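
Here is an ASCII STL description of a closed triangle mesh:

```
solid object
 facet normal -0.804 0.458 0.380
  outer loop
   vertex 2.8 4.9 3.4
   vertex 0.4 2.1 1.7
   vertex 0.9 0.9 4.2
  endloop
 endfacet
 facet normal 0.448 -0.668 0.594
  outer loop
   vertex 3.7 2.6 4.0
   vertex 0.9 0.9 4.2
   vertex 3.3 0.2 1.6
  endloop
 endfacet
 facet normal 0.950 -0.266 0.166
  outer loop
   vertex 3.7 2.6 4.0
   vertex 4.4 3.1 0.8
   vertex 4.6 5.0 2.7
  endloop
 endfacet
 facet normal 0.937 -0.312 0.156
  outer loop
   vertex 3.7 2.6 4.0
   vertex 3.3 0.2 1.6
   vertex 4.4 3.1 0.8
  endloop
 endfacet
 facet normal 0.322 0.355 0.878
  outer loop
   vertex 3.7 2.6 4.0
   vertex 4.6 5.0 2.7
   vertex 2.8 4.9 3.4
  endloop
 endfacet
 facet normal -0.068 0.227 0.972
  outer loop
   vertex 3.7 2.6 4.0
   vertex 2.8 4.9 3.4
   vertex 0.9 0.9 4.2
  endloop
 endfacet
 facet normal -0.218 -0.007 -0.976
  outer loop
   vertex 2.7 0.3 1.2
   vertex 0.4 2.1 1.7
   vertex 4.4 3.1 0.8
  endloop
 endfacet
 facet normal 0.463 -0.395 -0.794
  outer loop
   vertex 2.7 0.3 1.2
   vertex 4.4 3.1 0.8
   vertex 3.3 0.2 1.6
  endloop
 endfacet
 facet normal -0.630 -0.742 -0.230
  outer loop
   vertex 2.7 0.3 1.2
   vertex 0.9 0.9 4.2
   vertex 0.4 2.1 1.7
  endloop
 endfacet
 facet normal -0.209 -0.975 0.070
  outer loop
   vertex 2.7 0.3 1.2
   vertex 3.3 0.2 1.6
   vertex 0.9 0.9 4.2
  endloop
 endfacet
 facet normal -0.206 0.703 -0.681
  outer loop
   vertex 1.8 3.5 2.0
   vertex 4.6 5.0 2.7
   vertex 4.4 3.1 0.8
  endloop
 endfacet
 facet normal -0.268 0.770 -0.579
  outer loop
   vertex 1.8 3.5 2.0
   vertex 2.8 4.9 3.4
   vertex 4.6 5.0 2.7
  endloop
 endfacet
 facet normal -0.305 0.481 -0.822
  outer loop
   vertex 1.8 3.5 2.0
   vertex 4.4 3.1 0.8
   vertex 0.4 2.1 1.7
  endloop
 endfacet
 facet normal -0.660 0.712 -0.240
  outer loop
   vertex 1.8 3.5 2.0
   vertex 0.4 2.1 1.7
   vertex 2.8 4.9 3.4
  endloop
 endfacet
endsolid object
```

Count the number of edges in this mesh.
21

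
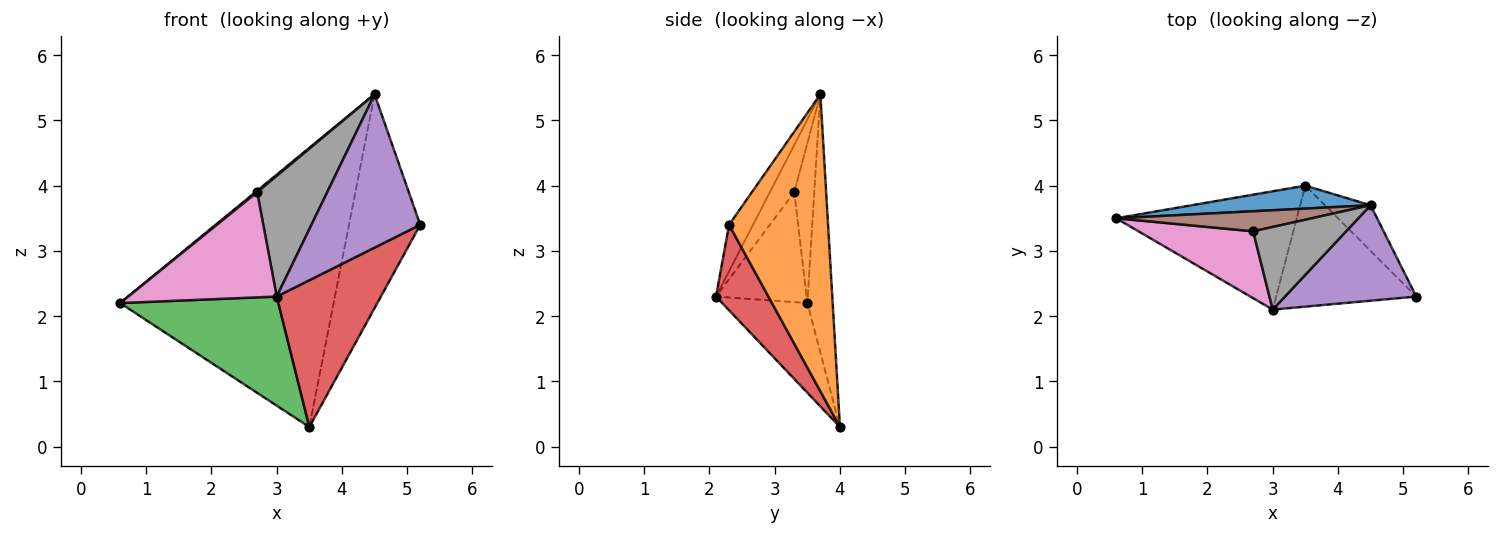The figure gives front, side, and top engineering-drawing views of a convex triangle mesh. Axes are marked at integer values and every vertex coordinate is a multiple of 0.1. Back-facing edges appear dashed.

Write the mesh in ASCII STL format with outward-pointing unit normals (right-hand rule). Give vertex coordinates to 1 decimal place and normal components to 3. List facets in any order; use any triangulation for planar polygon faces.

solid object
 facet normal -0.117 0.990 0.081
  outer loop
   vertex 4.5 3.7 5.4
   vertex 3.5 4.0 0.3
   vertex 0.6 3.5 2.2
  endloop
 endfacet
 facet normal 0.805 0.580 -0.124
  outer loop
   vertex 4.5 3.7 5.4
   vertex 5.2 2.3 3.4
   vertex 3.5 4.0 0.3
  endloop
 endfacet
 facet normal -0.343 -0.637 -0.691
  outer loop
   vertex 3.0 2.1 2.3
   vertex 0.6 3.5 2.2
   vertex 3.5 4.0 0.3
  endloop
 endfacet
 facet normal 0.362 -0.719 -0.593
  outer loop
   vertex 3.0 2.1 2.3
   vertex 3.5 4.0 0.3
   vertex 5.2 2.3 3.4
  endloop
 endfacet
 facet normal -0.184 -0.834 0.520
  outer loop
   vertex 3.0 2.1 2.3
   vertex 5.2 2.3 3.4
   vertex 4.5 3.7 5.4
  endloop
 endfacet
 facet normal -0.631 -0.058 0.773
  outer loop
   vertex 2.7 3.3 3.9
   vertex 4.5 3.7 5.4
   vertex 0.6 3.5 2.2
  endloop
 endfacet
 facet normal -0.458 -0.750 0.477
  outer loop
   vertex 2.7 3.3 3.9
   vertex 0.6 3.5 2.2
   vertex 3.0 2.1 2.3
  endloop
 endfacet
 facet normal -0.276 -0.793 0.543
  outer loop
   vertex 2.7 3.3 3.9
   vertex 3.0 2.1 2.3
   vertex 4.5 3.7 5.4
  endloop
 endfacet
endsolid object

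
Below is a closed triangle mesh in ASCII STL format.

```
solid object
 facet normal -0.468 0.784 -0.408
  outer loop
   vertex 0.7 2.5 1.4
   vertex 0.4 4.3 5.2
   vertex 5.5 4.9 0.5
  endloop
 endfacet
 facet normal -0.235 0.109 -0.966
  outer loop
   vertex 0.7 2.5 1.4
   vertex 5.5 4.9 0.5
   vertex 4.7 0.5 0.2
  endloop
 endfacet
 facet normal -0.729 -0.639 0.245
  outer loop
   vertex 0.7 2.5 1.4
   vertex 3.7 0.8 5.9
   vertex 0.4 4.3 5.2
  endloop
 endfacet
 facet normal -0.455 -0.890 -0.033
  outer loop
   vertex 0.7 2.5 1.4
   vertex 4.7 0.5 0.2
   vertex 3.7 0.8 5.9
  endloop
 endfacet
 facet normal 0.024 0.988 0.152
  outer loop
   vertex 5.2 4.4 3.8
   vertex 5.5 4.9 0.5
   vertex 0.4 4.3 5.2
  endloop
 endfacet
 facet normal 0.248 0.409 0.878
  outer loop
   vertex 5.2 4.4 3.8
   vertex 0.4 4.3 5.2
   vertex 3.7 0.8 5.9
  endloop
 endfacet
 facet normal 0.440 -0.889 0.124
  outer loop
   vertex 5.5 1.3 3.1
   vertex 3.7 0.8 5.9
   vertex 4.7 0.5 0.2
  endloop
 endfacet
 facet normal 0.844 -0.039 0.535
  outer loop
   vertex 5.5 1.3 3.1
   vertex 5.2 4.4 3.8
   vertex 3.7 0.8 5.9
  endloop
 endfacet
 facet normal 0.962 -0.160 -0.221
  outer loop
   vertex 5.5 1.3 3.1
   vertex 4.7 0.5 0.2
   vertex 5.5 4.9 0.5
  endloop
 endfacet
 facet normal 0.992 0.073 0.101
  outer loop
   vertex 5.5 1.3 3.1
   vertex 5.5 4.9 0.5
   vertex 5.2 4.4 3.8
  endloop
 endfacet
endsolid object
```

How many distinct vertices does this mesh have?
7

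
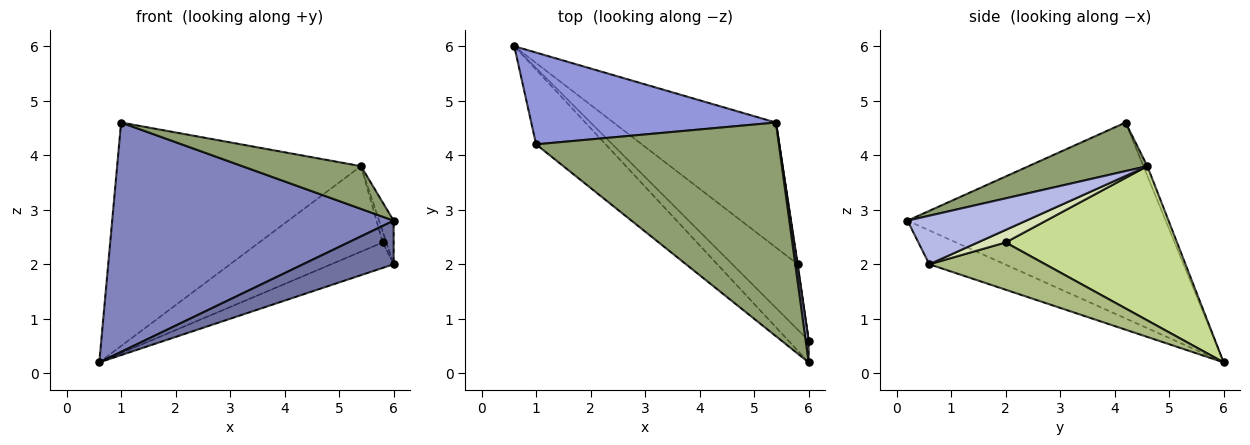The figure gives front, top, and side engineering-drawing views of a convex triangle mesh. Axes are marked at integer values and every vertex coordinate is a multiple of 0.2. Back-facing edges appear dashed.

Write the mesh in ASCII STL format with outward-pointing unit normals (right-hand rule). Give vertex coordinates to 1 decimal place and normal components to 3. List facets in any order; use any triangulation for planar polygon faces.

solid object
 facet normal -0.598 -0.717 -0.359
  outer loop
   vertex 6.0 0.2 2.8
   vertex 0.6 6.0 0.2
   vertex 6.0 0.6 2.0
  endloop
 endfacet
 facet normal -0.657 -0.717 -0.233
  outer loop
   vertex 6.0 0.2 2.8
   vertex 1.0 4.2 4.6
   vertex 0.6 6.0 0.2
  endloop
 endfacet
 facet normal -0.015 0.925 0.380
  outer loop
   vertex 5.4 4.6 3.8
   vertex 0.6 6.0 0.2
   vertex 1.0 4.2 4.6
  endloop
 endfacet
 facet normal 0.991 0.121 0.061
  outer loop
   vertex 5.4 4.6 3.8
   vertex 6.0 0.2 2.8
   vertex 6.0 0.6 2.0
  endloop
 endfacet
 facet normal 0.192 -0.192 0.962
  outer loop
   vertex 5.4 4.6 3.8
   vertex 1.0 4.2 4.6
   vertex 6.0 0.2 2.8
  endloop
 endfacet
 facet normal 0.558 0.301 -0.773
  outer loop
   vertex 5.8 2.0 2.4
   vertex 6.0 0.6 2.0
   vertex 0.6 6.0 0.2
  endloop
 endfacet
 facet normal 0.617 0.445 -0.650
  outer loop
   vertex 5.8 2.0 2.4
   vertex 0.6 6.0 0.2
   vertex 5.4 4.6 3.8
  endloop
 endfacet
 facet normal 0.991 0.129 0.043
  outer loop
   vertex 5.8 2.0 2.4
   vertex 5.4 4.6 3.8
   vertex 6.0 0.6 2.0
  endloop
 endfacet
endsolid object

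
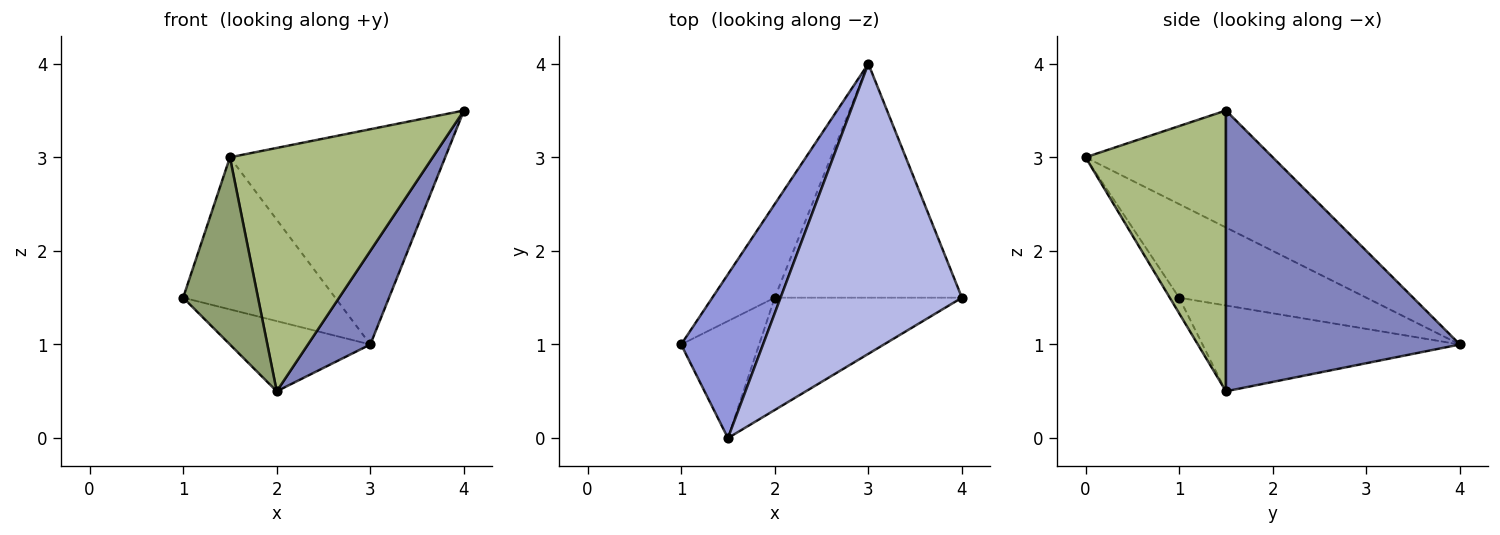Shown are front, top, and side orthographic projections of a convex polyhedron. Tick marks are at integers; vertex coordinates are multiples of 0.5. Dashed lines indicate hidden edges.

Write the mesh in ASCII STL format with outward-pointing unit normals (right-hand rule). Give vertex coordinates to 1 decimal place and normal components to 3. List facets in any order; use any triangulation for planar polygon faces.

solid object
 facet normal -0.740 0.404 -0.538
  outer loop
   vertex 2.0 1.5 0.5
   vertex 1.0 1.0 1.5
   vertex 3.0 4.0 1.0
  endloop
 endfacet
 facet normal 0.812 -0.217 -0.542
  outer loop
   vertex 2.0 1.5 0.5
   vertex 3.0 4.0 1.0
   vertex 4.0 1.5 3.5
  endloop
 endfacet
 facet normal -0.642 0.522 0.562
  outer loop
   vertex 1.5 0.0 3.0
   vertex 3.0 4.0 1.0
   vertex 1.0 1.0 1.5
  endloop
 endfacet
 facet normal -0.460 0.529 0.713
  outer loop
   vertex 1.5 0.0 3.0
   vertex 4.0 1.5 3.5
   vertex 3.0 4.0 1.0
  endloop
 endfacet
 facet normal -0.105 -0.843 -0.527
  outer loop
   vertex 1.5 0.0 3.0
   vertex 1.0 1.0 1.5
   vertex 2.0 1.5 0.5
  endloop
 endfacet
 facet normal 0.532 -0.769 -0.355
  outer loop
   vertex 1.5 0.0 3.0
   vertex 2.0 1.5 0.5
   vertex 4.0 1.5 3.5
  endloop
 endfacet
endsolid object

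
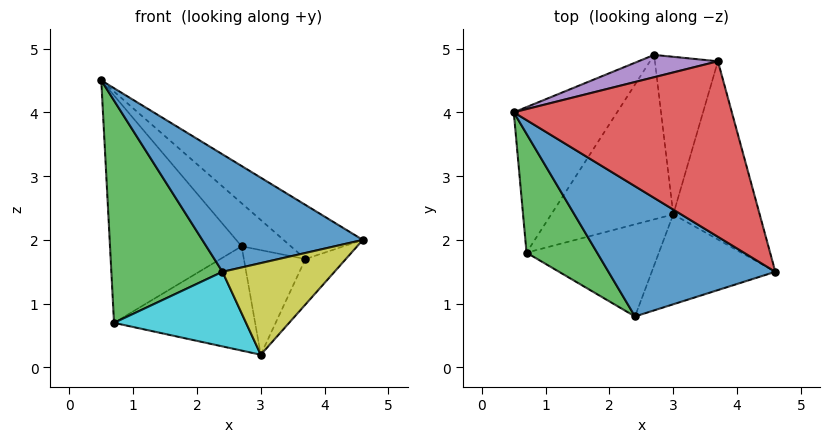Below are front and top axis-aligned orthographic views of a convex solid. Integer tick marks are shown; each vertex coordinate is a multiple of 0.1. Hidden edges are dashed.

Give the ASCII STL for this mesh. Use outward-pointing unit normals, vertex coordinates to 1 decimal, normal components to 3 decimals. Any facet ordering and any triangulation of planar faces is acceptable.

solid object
 facet normal 0.044 -0.669 0.742
  outer loop
   vertex 2.4 0.8 1.5
   vertex 4.6 1.5 2.0
   vertex 0.5 4.0 4.5
  endloop
 endfacet
 facet normal -0.701 0.601 -0.385
  outer loop
   vertex 0.7 1.8 0.7
   vertex 0.5 4.0 4.5
   vertex 2.7 4.9 1.9
  endloop
 endfacet
 facet normal -0.595 -0.709 0.379
  outer loop
   vertex 0.7 1.8 0.7
   vertex 2.4 0.8 1.5
   vertex 0.5 4.0 4.5
  endloop
 endfacet
 facet normal 0.606 0.234 0.760
  outer loop
   vertex 3.7 4.8 1.7
   vertex 0.5 4.0 4.5
   vertex 4.6 1.5 2.0
  endloop
 endfacet
 facet normal 0.178 0.874 0.453
  outer loop
   vertex 3.7 4.8 1.7
   vertex 2.7 4.9 1.9
   vertex 0.5 4.0 4.5
  endloop
 endfacet
 facet normal -0.308 0.510 -0.804
  outer loop
   vertex 3.0 2.4 0.2
   vertex 0.7 1.8 0.7
   vertex 2.7 4.9 1.9
  endloop
 endfacet
 facet normal -0.111 0.550 -0.828
  outer loop
   vertex 3.0 2.4 0.2
   vertex 2.7 4.9 1.9
   vertex 3.7 4.8 1.7
  endloop
 endfacet
 facet normal 0.776 0.156 -0.612
  outer loop
   vertex 3.0 2.4 0.2
   vertex 3.7 4.8 1.7
   vertex 4.6 1.5 2.0
  endloop
 endfacet
 facet normal 0.360 -0.666 -0.653
  outer loop
   vertex 3.0 2.4 0.2
   vertex 4.6 1.5 2.0
   vertex 2.4 0.8 1.5
  endloop
 endfacet
 facet normal -0.005 -0.630 -0.777
  outer loop
   vertex 3.0 2.4 0.2
   vertex 2.4 0.8 1.5
   vertex 0.7 1.8 0.7
  endloop
 endfacet
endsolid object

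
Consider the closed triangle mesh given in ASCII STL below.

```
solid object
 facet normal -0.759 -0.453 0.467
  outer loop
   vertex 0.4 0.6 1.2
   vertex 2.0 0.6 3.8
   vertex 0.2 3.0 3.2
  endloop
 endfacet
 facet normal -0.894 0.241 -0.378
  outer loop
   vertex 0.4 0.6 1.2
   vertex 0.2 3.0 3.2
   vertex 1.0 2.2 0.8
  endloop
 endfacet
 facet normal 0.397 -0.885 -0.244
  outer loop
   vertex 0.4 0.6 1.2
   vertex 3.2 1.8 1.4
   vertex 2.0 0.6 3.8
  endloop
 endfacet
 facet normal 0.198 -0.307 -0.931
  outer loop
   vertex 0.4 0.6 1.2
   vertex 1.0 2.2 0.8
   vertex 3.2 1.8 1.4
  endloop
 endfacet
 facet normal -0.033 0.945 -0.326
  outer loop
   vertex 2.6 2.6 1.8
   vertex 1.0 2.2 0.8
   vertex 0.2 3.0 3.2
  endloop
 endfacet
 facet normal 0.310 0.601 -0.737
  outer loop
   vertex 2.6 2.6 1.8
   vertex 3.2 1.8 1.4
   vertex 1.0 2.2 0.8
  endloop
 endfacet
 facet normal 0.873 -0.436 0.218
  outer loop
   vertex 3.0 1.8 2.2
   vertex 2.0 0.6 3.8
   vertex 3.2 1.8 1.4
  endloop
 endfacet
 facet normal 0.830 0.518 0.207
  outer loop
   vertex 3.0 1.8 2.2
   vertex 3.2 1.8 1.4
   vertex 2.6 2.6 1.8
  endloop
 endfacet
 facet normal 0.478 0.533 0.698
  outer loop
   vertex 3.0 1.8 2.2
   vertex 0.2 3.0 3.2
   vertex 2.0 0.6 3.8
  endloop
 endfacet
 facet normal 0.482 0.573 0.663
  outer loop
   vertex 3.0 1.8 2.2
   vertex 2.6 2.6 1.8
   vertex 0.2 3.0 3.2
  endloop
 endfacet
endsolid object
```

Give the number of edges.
15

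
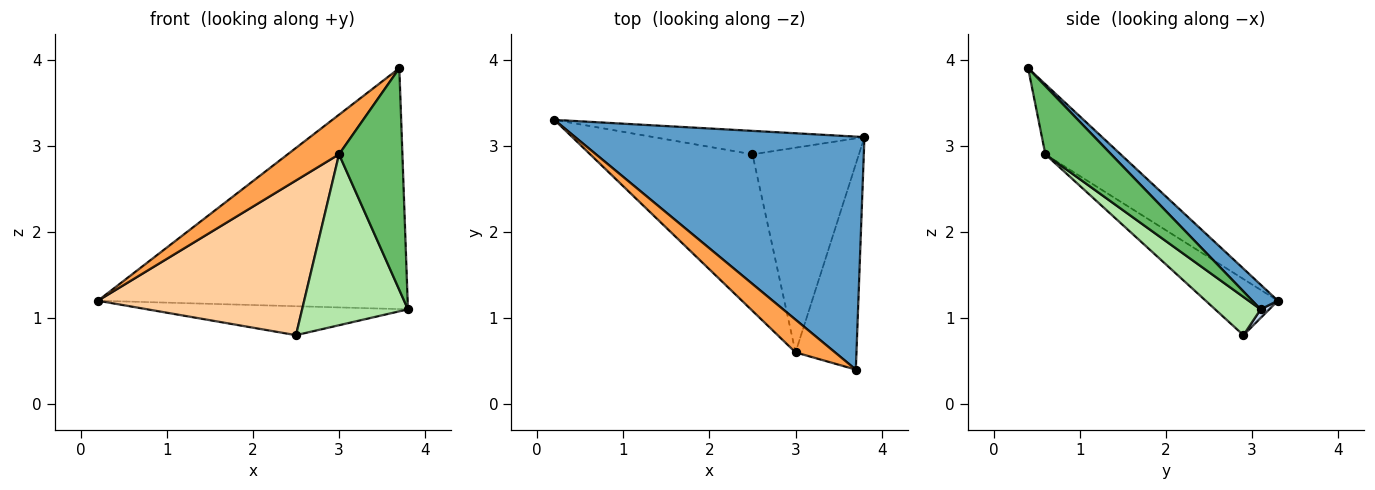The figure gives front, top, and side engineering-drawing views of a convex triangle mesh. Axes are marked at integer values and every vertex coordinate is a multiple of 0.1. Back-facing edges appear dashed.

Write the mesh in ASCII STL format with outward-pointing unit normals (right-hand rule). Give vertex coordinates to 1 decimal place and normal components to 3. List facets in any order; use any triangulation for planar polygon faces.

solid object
 facet normal 0.059 0.718 0.694
  outer loop
   vertex 3.7 0.4 3.9
   vertex 3.8 3.1 1.1
   vertex 0.2 3.3 1.2
  endloop
 endfacet
 facet normal 0.026 0.777 -0.629
  outer loop
   vertex 2.5 2.9 0.8
   vertex 0.2 3.3 1.2
   vertex 3.8 3.1 1.1
  endloop
 endfacet
 facet normal -0.749 -0.511 0.422
  outer loop
   vertex 3.0 0.6 2.9
   vertex 3.7 0.4 3.9
   vertex 0.2 3.3 1.2
  endloop
 endfacet
 facet normal -0.239 -0.683 -0.691
  outer loop
   vertex 3.0 0.6 2.9
   vertex 0.2 3.3 1.2
   vertex 2.5 2.9 0.8
  endloop
 endfacet
 facet normal 0.606 -0.583 -0.541
  outer loop
   vertex 3.0 0.6 2.9
   vertex 3.8 3.1 1.1
   vertex 3.7 0.4 3.9
  endloop
 endfacet
 facet normal 0.266 -0.618 -0.740
  outer loop
   vertex 3.0 0.6 2.9
   vertex 2.5 2.9 0.8
   vertex 3.8 3.1 1.1
  endloop
 endfacet
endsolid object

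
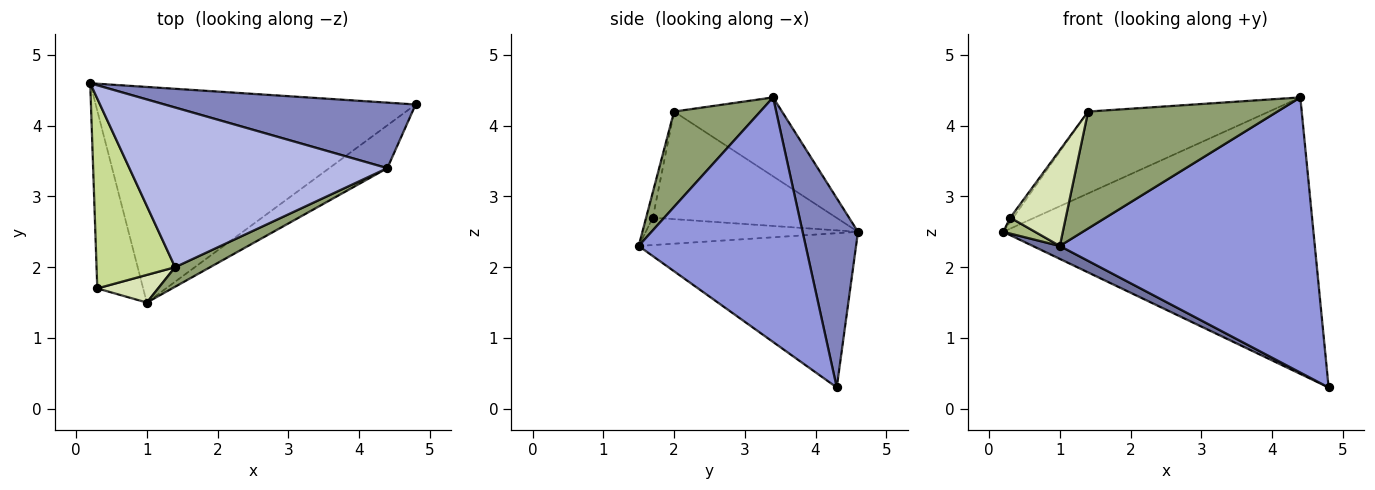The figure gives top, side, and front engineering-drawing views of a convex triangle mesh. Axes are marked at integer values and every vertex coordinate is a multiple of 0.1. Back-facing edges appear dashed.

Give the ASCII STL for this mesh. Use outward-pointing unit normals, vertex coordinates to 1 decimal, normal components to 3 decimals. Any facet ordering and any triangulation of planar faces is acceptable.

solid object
 facet normal -0.434 -0.054 -0.899
  outer loop
   vertex 1.0 1.5 2.3
   vertex 0.2 4.6 2.5
   vertex 4.8 4.3 0.3
  endloop
 endfacet
 facet normal 0.171 0.959 0.227
  outer loop
   vertex 4.4 3.4 4.4
   vertex 4.8 4.3 0.3
   vertex 0.2 4.6 2.5
  endloop
 endfacet
 facet normal 0.543 -0.830 -0.129
  outer loop
   vertex 4.4 3.4 4.4
   vertex 1.0 1.5 2.3
   vertex 4.8 4.3 0.3
  endloop
 endfacet
 facet normal -0.263 0.440 0.859
  outer loop
   vertex 1.4 2.0 4.2
   vertex 4.4 3.4 4.4
   vertex 0.2 4.6 2.5
  endloop
 endfacet
 facet normal 0.410 -0.900 0.150
  outer loop
   vertex 1.4 2.0 4.2
   vertex 1.0 1.5 2.3
   vertex 4.4 3.4 4.4
  endloop
 endfacet
 facet normal -0.511 -0.077 -0.856
  outer loop
   vertex 0.3 1.7 2.7
   vertex 0.2 4.6 2.5
   vertex 1.0 1.5 2.3
  endloop
 endfacet
 facet normal -0.808 0.013 0.590
  outer loop
   vertex 0.3 1.7 2.7
   vertex 1.4 2.0 4.2
   vertex 0.2 4.6 2.5
  endloop
 endfacet
 facet normal -0.115 -0.954 0.275
  outer loop
   vertex 0.3 1.7 2.7
   vertex 1.0 1.5 2.3
   vertex 1.4 2.0 4.2
  endloop
 endfacet
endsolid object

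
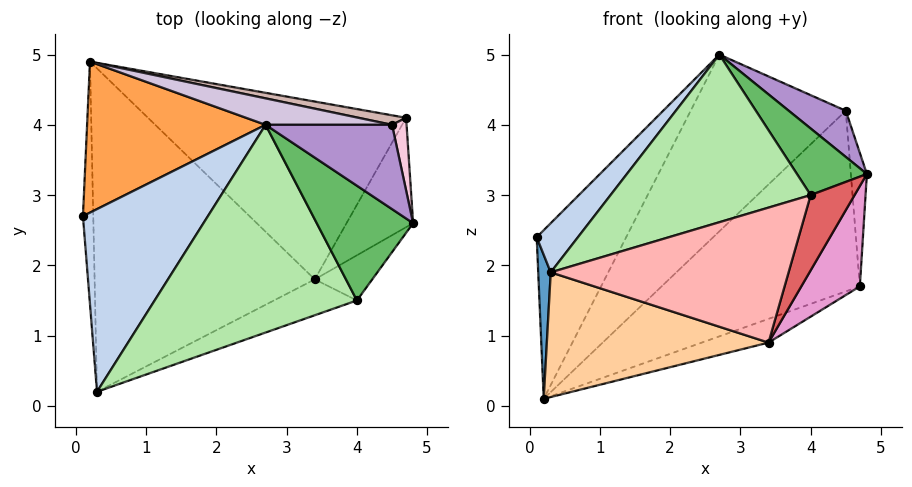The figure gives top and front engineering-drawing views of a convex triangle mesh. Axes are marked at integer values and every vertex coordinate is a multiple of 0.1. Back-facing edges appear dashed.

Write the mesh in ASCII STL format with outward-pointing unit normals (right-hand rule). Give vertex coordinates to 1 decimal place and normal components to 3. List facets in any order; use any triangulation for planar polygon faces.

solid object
 facet normal -0.993 -0.059 -0.100
  outer loop
   vertex 0.2 4.9 0.1
   vertex 0.3 0.2 1.9
   vertex 0.1 2.7 2.4
  endloop
 endfacet
 facet normal -0.641 -0.199 0.741
  outer loop
   vertex 2.7 4.0 5.0
   vertex 0.1 2.7 2.4
   vertex 0.3 0.2 1.9
  endloop
 endfacet
 facet normal -0.721 0.516 0.463
  outer loop
   vertex 2.7 4.0 5.0
   vertex 0.2 4.9 0.1
   vertex 0.1 2.7 2.4
  endloop
 endfacet
 facet normal -0.115 -0.357 -0.927
  outer loop
   vertex 3.4 1.8 0.9
   vertex 0.3 0.2 1.9
   vertex 0.2 4.9 0.1
  endloop
 endfacet
 facet normal 0.343 -0.471 0.812
  outer loop
   vertex 4.0 1.5 3.0
   vertex 4.8 2.6 3.3
   vertex 2.7 4.0 5.0
  endloop
 endfacet
 facet normal -0.011 -0.628 0.778
  outer loop
   vertex 4.0 1.5 3.0
   vertex 2.7 4.0 5.0
   vertex 0.3 0.2 1.9
  endloop
 endfacet
 facet normal 0.808 -0.505 -0.303
  outer loop
   vertex 4.0 1.5 3.0
   vertex 3.4 1.8 0.9
   vertex 4.8 2.6 3.3
  endloop
 endfacet
 facet normal 0.384 -0.892 -0.237
  outer loop
   vertex 4.0 1.5 3.0
   vertex 0.3 0.2 1.9
   vertex 3.4 1.8 0.9
  endloop
 endfacet
 facet normal 0.363 -0.448 0.817
  outer loop
   vertex 4.5 4.0 4.2
   vertex 2.7 4.0 5.0
   vertex 4.8 2.6 3.3
  endloop
 endfacet
 facet normal 0.066 0.987 0.148
  outer loop
   vertex 4.5 4.0 4.2
   vertex 0.2 4.9 0.1
   vertex 2.7 4.0 5.0
  endloop
 endfacet
 facet normal 0.352 0.124 -0.928
  outer loop
   vertex 4.7 4.1 1.7
   vertex 3.4 1.8 0.9
   vertex 0.2 4.9 0.1
  endloop
 endfacet
 facet normal 0.157 0.986 0.052
  outer loop
   vertex 4.7 4.1 1.7
   vertex 0.2 4.9 0.1
   vertex 4.5 4.0 4.2
  endloop
 endfacet
 facet normal 0.855 -0.350 -0.382
  outer loop
   vertex 4.7 4.1 1.7
   vertex 4.8 2.6 3.3
   vertex 3.4 1.8 0.9
  endloop
 endfacet
 facet normal 0.984 0.156 0.085
  outer loop
   vertex 4.7 4.1 1.7
   vertex 4.5 4.0 4.2
   vertex 4.8 2.6 3.3
  endloop
 endfacet
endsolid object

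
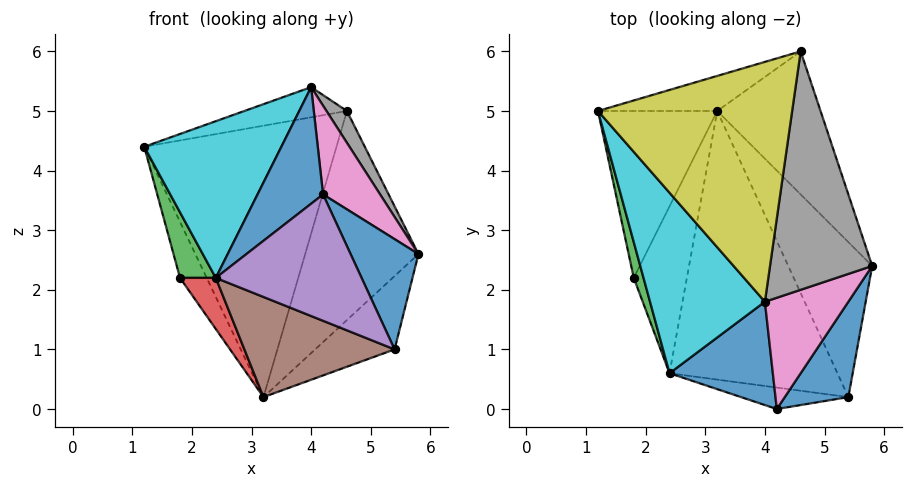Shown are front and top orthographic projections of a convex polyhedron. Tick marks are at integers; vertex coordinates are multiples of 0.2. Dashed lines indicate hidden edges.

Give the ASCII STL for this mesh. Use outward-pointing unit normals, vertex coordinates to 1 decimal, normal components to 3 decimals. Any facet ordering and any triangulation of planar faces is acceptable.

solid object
 facet normal 0.839 -0.411 0.356
  outer loop
   vertex 5.4 0.2 1.0
   vertex 5.8 2.4 2.6
   vertex 4.2 0.0 3.6
  endloop
 endfacet
 facet normal 0.784 0.266 -0.561
  outer loop
   vertex 5.4 0.2 1.0
   vertex 3.2 5.0 0.2
   vertex 5.8 2.4 2.6
  endloop
 endfacet
 facet normal -0.260 0.958 -0.124
  outer loop
   vertex 4.6 6.0 5.0
   vertex 3.2 5.0 0.2
   vertex 1.2 5.0 4.4
  endloop
 endfacet
 facet normal 0.803 0.492 -0.337
  outer loop
   vertex 4.6 6.0 5.0
   vertex 5.8 2.4 2.6
   vertex 3.2 5.0 0.2
  endloop
 endfacet
 facet normal -0.195 -0.967 -0.164
  outer loop
   vertex 2.4 0.6 2.2
   vertex 5.4 0.2 1.0
   vertex 4.2 0.0 3.6
  endloop
 endfacet
 facet normal -0.388 -0.322 -0.863
  outer loop
   vertex 2.4 0.6 2.2
   vertex 3.2 5.0 0.2
   vertex 5.4 0.2 1.0
  endloop
 endfacet
 facet normal 0.818 -0.358 0.449
  outer loop
   vertex 4.0 1.8 5.4
   vertex 4.2 0.0 3.6
   vertex 5.8 2.4 2.6
  endloop
 endfacet
 facet normal 0.846 -0.070 0.529
  outer loop
   vertex 4.0 1.8 5.4
   vertex 5.8 2.4 2.6
   vertex 4.6 6.0 5.0
  endloop
 endfacet
 facet normal -0.207 0.122 0.971
  outer loop
   vertex 4.0 1.8 5.4
   vertex 4.6 6.0 5.0
   vertex 1.2 5.0 4.4
  endloop
 endfacet
 facet normal -0.714 -0.459 0.529
  outer loop
   vertex 4.0 1.8 5.4
   vertex 1.2 5.0 4.4
   vertex 2.4 0.6 2.2
  endloop
 endfacet
 facet normal -0.608 -0.594 0.527
  outer loop
   vertex 4.0 1.8 5.4
   vertex 2.4 0.6 2.2
   vertex 4.2 0.0 3.6
  endloop
 endfacet
 facet normal -0.894 0.143 -0.426
  outer loop
   vertex 1.8 2.2 2.2
   vertex 1.2 5.0 4.4
   vertex 3.2 5.0 0.2
  endloop
 endfacet
 facet normal -0.920 -0.345 0.188
  outer loop
   vertex 1.8 2.2 2.2
   vertex 2.4 0.6 2.2
   vertex 1.2 5.0 4.4
  endloop
 endfacet
 facet normal -0.615 -0.231 -0.754
  outer loop
   vertex 1.8 2.2 2.2
   vertex 3.2 5.0 0.2
   vertex 2.4 0.6 2.2
  endloop
 endfacet
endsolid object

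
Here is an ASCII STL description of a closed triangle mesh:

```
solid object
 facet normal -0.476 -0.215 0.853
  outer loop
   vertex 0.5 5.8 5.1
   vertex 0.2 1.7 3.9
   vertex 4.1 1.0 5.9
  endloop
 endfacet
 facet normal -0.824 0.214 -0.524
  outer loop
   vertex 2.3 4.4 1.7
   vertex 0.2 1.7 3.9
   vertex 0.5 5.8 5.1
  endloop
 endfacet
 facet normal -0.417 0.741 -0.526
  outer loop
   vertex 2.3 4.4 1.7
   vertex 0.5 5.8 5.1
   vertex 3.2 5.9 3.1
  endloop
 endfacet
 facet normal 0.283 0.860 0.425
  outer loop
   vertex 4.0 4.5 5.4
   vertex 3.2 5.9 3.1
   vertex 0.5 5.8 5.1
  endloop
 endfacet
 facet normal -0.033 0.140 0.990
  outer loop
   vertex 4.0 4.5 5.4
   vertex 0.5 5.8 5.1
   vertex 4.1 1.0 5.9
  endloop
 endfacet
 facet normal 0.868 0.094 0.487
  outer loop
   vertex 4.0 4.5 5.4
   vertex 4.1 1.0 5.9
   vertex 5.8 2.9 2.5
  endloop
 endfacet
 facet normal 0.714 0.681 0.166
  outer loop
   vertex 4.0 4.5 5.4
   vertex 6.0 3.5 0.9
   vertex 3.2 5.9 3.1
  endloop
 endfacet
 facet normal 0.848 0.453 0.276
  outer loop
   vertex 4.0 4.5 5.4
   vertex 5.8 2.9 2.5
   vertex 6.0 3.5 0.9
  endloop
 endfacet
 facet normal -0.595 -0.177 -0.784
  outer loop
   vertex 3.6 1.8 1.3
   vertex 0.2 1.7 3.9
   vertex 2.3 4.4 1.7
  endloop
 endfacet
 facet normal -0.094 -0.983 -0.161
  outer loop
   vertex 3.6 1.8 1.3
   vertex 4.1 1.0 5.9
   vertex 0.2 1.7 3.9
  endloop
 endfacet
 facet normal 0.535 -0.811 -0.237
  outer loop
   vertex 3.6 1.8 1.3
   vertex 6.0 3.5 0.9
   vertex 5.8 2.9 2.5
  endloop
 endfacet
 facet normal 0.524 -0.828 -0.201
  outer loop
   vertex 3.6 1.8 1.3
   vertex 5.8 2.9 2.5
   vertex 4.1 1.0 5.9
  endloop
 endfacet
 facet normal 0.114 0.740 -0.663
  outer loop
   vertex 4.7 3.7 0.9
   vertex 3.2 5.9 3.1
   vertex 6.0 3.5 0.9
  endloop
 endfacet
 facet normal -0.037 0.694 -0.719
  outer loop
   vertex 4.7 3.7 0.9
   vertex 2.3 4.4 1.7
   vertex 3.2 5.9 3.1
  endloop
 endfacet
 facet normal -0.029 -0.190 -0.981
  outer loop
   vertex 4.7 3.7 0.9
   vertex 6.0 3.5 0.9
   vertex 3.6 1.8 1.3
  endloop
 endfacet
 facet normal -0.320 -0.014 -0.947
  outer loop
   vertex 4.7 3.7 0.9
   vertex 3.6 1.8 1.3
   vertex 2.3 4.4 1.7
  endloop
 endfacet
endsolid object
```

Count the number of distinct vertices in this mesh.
10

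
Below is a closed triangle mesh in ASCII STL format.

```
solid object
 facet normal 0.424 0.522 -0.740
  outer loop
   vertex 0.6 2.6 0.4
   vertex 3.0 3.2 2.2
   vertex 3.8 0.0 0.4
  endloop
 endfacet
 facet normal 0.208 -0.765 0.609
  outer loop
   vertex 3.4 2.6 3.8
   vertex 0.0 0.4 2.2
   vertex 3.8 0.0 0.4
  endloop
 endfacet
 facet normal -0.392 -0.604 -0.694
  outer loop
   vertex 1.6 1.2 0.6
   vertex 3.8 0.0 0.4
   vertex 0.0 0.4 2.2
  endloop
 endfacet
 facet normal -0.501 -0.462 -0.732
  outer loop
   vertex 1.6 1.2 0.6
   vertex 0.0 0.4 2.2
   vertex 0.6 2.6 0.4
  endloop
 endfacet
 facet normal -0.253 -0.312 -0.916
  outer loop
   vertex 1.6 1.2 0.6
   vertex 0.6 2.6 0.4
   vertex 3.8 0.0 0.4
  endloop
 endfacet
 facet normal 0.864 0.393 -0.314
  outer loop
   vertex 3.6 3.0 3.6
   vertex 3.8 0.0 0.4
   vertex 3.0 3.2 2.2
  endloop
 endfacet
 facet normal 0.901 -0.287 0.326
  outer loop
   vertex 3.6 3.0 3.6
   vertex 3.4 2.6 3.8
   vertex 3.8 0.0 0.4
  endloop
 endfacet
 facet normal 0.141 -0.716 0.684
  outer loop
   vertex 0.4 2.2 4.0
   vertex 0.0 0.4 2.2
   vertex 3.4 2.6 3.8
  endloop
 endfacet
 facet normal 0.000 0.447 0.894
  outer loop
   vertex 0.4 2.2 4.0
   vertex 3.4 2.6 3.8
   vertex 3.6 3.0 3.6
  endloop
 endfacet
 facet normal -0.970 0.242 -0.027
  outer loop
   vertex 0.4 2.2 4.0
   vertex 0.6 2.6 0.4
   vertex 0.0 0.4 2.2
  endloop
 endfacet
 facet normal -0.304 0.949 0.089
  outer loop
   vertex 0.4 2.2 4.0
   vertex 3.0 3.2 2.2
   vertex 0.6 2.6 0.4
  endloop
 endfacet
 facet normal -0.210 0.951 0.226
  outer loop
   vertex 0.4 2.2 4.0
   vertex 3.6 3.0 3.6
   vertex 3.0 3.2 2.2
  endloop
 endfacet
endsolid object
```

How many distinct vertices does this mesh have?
8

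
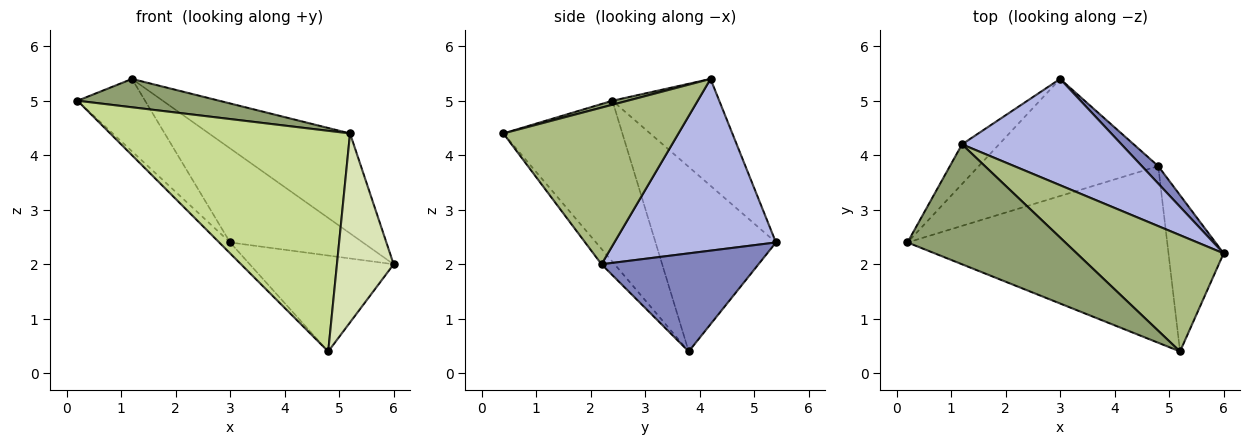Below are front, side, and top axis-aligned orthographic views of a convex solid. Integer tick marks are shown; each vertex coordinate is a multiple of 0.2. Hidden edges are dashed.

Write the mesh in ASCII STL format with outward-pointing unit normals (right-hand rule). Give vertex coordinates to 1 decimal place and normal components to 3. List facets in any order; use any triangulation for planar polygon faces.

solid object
 facet normal -0.715 0.065 -0.696
  outer loop
   vertex 4.8 3.8 0.4
   vertex 0.2 2.4 5.0
   vertex 3.0 5.4 2.4
  endloop
 endfacet
 facet normal 0.732 0.671 0.122
  outer loop
   vertex 4.8 3.8 0.4
   vertex 3.0 5.4 2.4
   vertex 6.0 2.2 2.0
  endloop
 endfacet
 facet normal -0.811 0.513 -0.281
  outer loop
   vertex 1.2 4.2 5.4
   vertex 3.0 5.4 2.4
   vertex 0.2 2.4 5.0
  endloop
 endfacet
 facet normal 0.628 0.516 0.583
  outer loop
   vertex 1.2 4.2 5.4
   vertex 6.0 2.2 2.0
   vertex 3.0 5.4 2.4
  endloop
 endfacet
 facet normal 0.025 -0.230 0.973
  outer loop
   vertex 5.2 0.4 4.4
   vertex 1.2 4.2 5.4
   vertex 0.2 2.4 5.0
  endloop
 endfacet
 facet normal 0.629 0.507 0.590
  outer loop
   vertex 5.2 0.4 4.4
   vertex 6.0 2.2 2.0
   vertex 1.2 4.2 5.4
  endloop
 endfacet
 facet normal -0.361 -0.728 -0.583
  outer loop
   vertex 5.2 0.4 4.4
   vertex 0.2 2.4 5.0
   vertex 4.8 3.8 0.4
  endloop
 endfacet
 facet normal -0.175 -0.759 -0.627
  outer loop
   vertex 5.2 0.4 4.4
   vertex 4.8 3.8 0.4
   vertex 6.0 2.2 2.0
  endloop
 endfacet
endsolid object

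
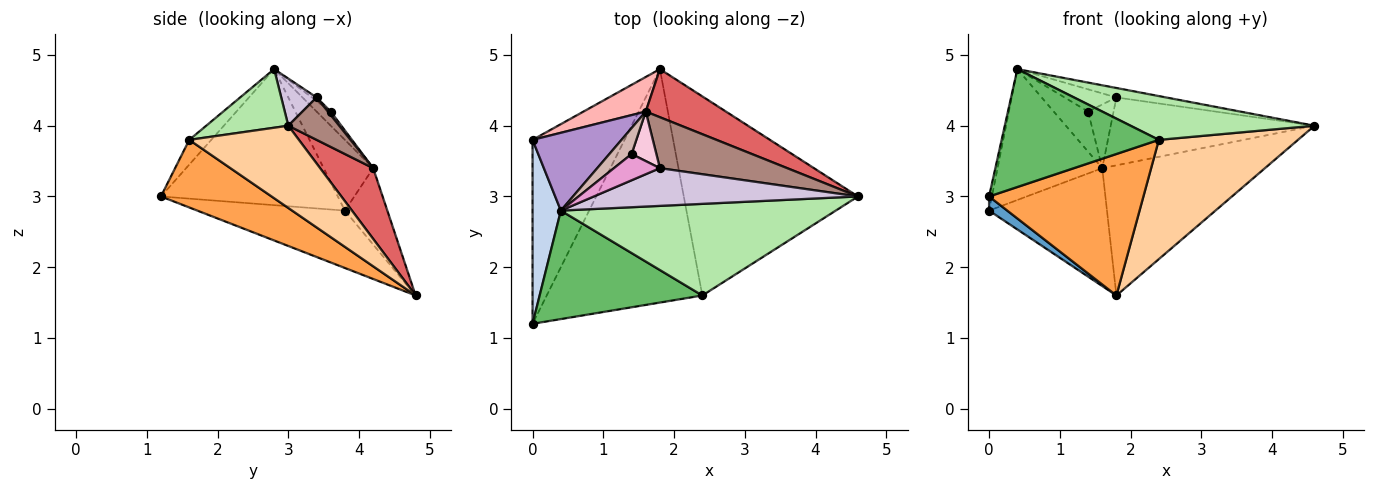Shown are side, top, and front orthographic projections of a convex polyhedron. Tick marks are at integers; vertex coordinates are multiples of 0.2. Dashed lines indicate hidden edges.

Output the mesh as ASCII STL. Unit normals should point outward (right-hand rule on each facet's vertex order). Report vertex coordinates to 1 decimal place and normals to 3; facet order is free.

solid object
 facet normal -0.528 -0.065 -0.847
  outer loop
   vertex 0.0 3.8 2.8
   vertex 1.8 4.8 1.6
   vertex 0.0 1.2 3.0
  endloop
 endfacet
 facet normal -0.979 0.016 0.204
  outer loop
   vertex 0.0 3.8 2.8
   vertex 0.0 1.2 3.0
   vertex 0.4 2.8 4.8
  endloop
 endfacet
 facet normal 0.348 -0.486 -0.802
  outer loop
   vertex 2.4 1.6 3.8
   vertex 0.0 1.2 3.0
   vertex 1.8 4.8 1.6
  endloop
 endfacet
 facet normal 0.375 -0.476 -0.795
  outer loop
   vertex 2.4 1.6 3.8
   vertex 1.8 4.8 1.6
   vertex 4.6 3.0 4.0
  endloop
 endfacet
 facet normal -0.102 -0.732 0.673
  outer loop
   vertex 2.4 1.6 3.8
   vertex 0.4 2.8 4.8
   vertex 0.0 1.2 3.0
  endloop
 endfacet
 facet normal 0.189 -0.423 0.886
  outer loop
   vertex 2.4 1.6 3.8
   vertex 4.6 3.0 4.0
   vertex 0.4 2.8 4.8
  endloop
 endfacet
 facet normal 0.292 0.897 0.331
  outer loop
   vertex 1.6 4.2 3.4
   vertex 4.6 3.0 4.0
   vertex 1.8 4.8 1.6
  endloop
 endfacet
 facet normal -0.327 0.907 0.266
  outer loop
   vertex 1.6 4.2 3.4
   vertex 1.8 4.8 1.6
   vertex 0.0 3.8 2.8
  endloop
 endfacet
 facet normal -0.377 0.796 0.473
  outer loop
   vertex 1.6 4.2 3.4
   vertex 0.0 3.8 2.8
   vertex 0.4 2.8 4.8
  endloop
 endfacet
 facet normal 0.171 0.239 0.956
  outer loop
   vertex 1.8 3.4 4.4
   vertex 0.4 2.8 4.8
   vertex 4.6 3.0 4.0
  endloop
 endfacet
 facet normal 0.196 0.784 0.588
  outer loop
   vertex 1.8 3.4 4.4
   vertex 4.6 3.0 4.0
   vertex 1.6 4.2 3.4
  endloop
 endfacet
 facet normal -0.327 0.793 0.513
  outer loop
   vertex 1.4 3.6 4.2
   vertex 1.6 4.2 3.4
   vertex 0.4 2.8 4.8
  endloop
 endfacet
 facet normal -0.059 0.645 0.762
  outer loop
   vertex 1.4 3.6 4.2
   vertex 0.4 2.8 4.8
   vertex 1.8 3.4 4.4
  endloop
 endfacet
 facet normal 0.087 0.786 0.612
  outer loop
   vertex 1.4 3.6 4.2
   vertex 1.8 3.4 4.4
   vertex 1.6 4.2 3.4
  endloop
 endfacet
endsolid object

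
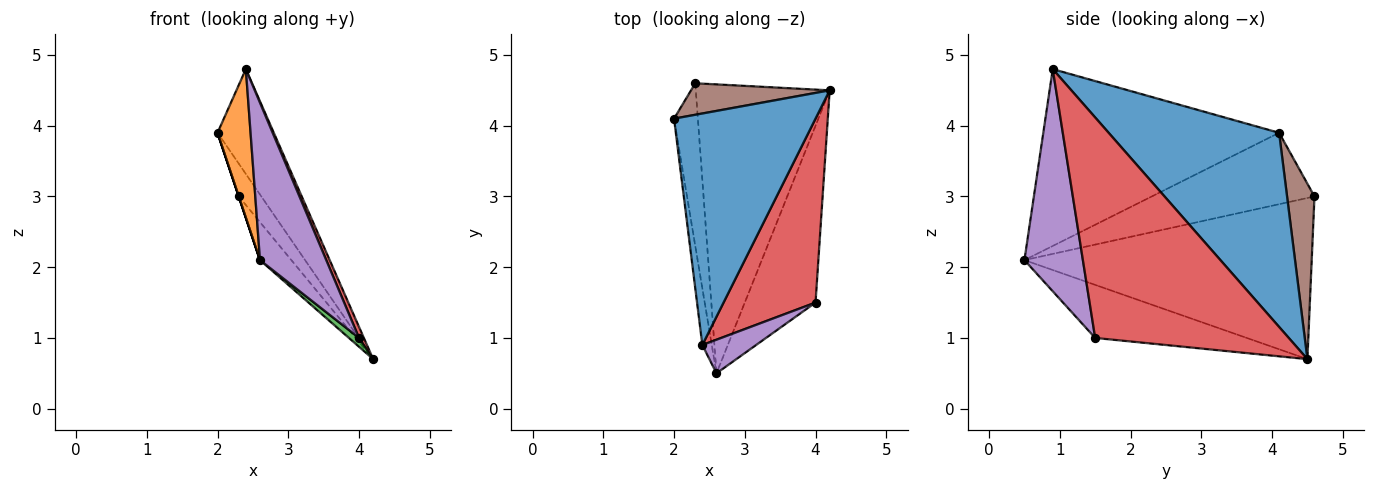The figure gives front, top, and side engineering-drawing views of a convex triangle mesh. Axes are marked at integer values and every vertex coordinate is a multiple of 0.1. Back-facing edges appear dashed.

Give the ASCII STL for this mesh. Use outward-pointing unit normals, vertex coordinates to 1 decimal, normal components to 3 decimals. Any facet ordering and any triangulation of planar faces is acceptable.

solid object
 facet normal 0.781 0.258 0.569
  outer loop
   vertex 2.4 0.9 4.8
   vertex 4.2 4.5 0.7
   vertex 2.0 4.1 3.9
  endloop
 endfacet
 facet normal -0.989 -0.138 -0.053
  outer loop
   vertex 2.4 0.9 4.8
   vertex 2.0 4.1 3.9
   vertex 2.6 0.5 2.1
  endloop
 endfacet
 facet normal -0.600 -0.040 -0.799
  outer loop
   vertex 4.0 1.5 1.0
   vertex 2.6 0.5 2.1
   vertex 4.2 4.5 0.7
  endloop
 endfacet
 facet normal 0.923 -0.023 0.385
  outer loop
   vertex 4.0 1.5 1.0
   vertex 4.2 4.5 0.7
   vertex 2.4 0.9 4.8
  endloop
 endfacet
 facet normal 0.653 -0.741 0.158
  outer loop
   vertex 4.0 1.5 1.0
   vertex 2.4 0.9 4.8
   vertex 2.6 0.5 2.1
  endloop
 endfacet
 facet normal 0.659 0.542 0.521
  outer loop
   vertex 2.3 4.6 3.0
   vertex 2.0 4.1 3.9
   vertex 4.2 4.5 0.7
  endloop
 endfacet
 facet normal -0.949 0.000 -0.316
  outer loop
   vertex 2.3 4.6 3.0
   vertex 2.6 0.5 2.1
   vertex 2.0 4.1 3.9
  endloop
 endfacet
 facet normal -0.766 0.084 -0.637
  outer loop
   vertex 2.3 4.6 3.0
   vertex 4.2 4.5 0.7
   vertex 2.6 0.5 2.1
  endloop
 endfacet
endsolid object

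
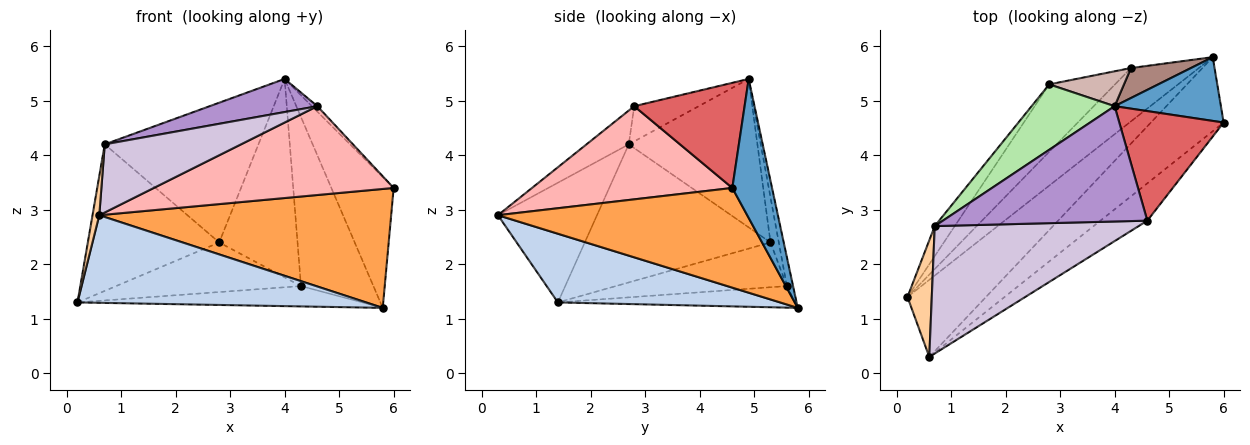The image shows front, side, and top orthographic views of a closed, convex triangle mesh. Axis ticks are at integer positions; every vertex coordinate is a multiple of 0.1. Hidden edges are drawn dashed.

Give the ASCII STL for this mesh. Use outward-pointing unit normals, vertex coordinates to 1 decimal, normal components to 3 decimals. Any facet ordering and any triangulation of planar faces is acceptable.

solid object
 facet normal 0.497 0.780 0.380
  outer loop
   vertex 5.8 5.8 1.2
   vertex 4.0 4.9 5.4
   vertex 6.0 4.6 3.4
  endloop
 endfacet
 facet normal 0.500 -0.650 -0.572
  outer loop
   vertex 0.6 0.3 2.9
   vertex 0.2 1.4 1.3
   vertex 5.8 5.8 1.2
  endloop
 endfacet
 facet normal 0.587 -0.687 -0.428
  outer loop
   vertex 0.6 0.3 2.9
   vertex 5.8 5.8 1.2
   vertex 6.0 4.6 3.4
  endloop
 endfacet
 facet normal -0.978 -0.067 0.199
  outer loop
   vertex 0.7 2.7 4.2
   vertex 0.2 1.4 1.3
   vertex 0.6 0.3 2.9
  endloop
 endfacet
 facet normal -0.811 0.574 -0.117
  outer loop
   vertex 0.7 2.7 4.2
   vertex 2.8 5.3 2.4
   vertex 0.2 1.4 1.3
  endloop
 endfacet
 facet normal -0.604 0.722 0.338
  outer loop
   vertex 0.7 2.7 4.2
   vertex 4.0 4.9 5.4
   vertex 2.8 5.3 2.4
  endloop
 endfacet
 facet normal 0.709 0.035 0.704
  outer loop
   vertex 4.6 2.8 4.9
   vertex 6.0 4.6 3.4
   vertex 4.0 4.9 5.4
  endloop
 endfacet
 facet normal 0.610 -0.730 -0.307
  outer loop
   vertex 4.6 2.8 4.9
   vertex 0.6 0.3 2.9
   vertex 6.0 4.6 3.4
  endloop
 endfacet
 facet normal -0.163 -0.272 0.948
  outer loop
   vertex 4.6 2.8 4.9
   vertex 4.0 4.9 5.4
   vertex 0.7 2.7 4.2
  endloop
 endfacet
 facet normal -0.145 -0.467 0.873
  outer loop
   vertex 4.6 2.8 4.9
   vertex 0.7 2.7 4.2
   vertex 0.6 0.3 2.9
  endloop
 endfacet
 facet normal -0.084 0.981 0.174
  outer loop
   vertex 4.3 5.6 1.6
   vertex 4.0 4.9 5.4
   vertex 5.8 5.8 1.2
  endloop
 endfacet
 facet normal -0.104 0.980 0.172
  outer loop
   vertex 4.3 5.6 1.6
   vertex 2.8 5.3 2.4
   vertex 4.0 4.9 5.4
  endloop
 endfacet
 facet normal -0.284 0.342 -0.896
  outer loop
   vertex 4.3 5.6 1.6
   vertex 5.8 5.8 1.2
   vertex 0.2 1.4 1.3
  endloop
 endfacet
 facet normal -0.481 0.520 -0.706
  outer loop
   vertex 4.3 5.6 1.6
   vertex 0.2 1.4 1.3
   vertex 2.8 5.3 2.4
  endloop
 endfacet
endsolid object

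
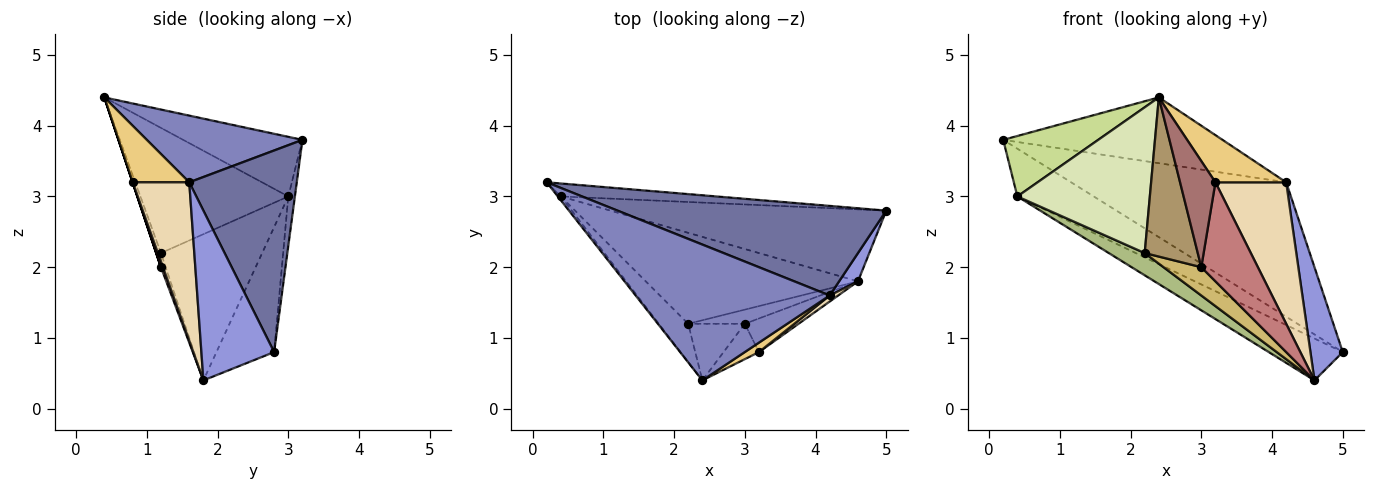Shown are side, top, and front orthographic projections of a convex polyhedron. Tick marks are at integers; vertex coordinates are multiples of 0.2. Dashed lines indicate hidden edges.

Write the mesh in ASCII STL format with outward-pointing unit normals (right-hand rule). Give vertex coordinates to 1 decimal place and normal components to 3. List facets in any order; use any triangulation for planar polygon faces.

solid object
 facet normal 0.384 0.768 0.512
  outer loop
   vertex 4.2 1.6 3.2
   vertex 5.0 2.8 0.8
   vertex 0.2 3.2 3.8
  endloop
 endfacet
 facet normal 0.296 0.416 0.860
  outer loop
   vertex 4.2 1.6 3.2
   vertex 0.2 3.2 3.8
   vertex 2.4 0.4 4.4
  endloop
 endfacet
 facet normal 0.909 -0.404 0.101
  outer loop
   vertex 4.2 1.6 3.2
   vertex 4.6 1.8 0.4
   vertex 5.0 2.8 0.8
  endloop
 endfacet
 facet normal -0.083 0.962 -0.261
  outer loop
   vertex 0.4 3.0 3.0
   vertex 0.2 3.2 3.8
   vertex 5.0 2.8 0.8
  endloop
 endfacet
 facet normal -0.365 0.468 -0.805
  outer loop
   vertex 0.4 3.0 3.0
   vertex 5.0 2.8 0.8
   vertex 4.6 1.8 0.4
  endloop
 endfacet
 facet normal -0.556 -0.197 -0.807
  outer loop
   vertex 0.4 3.0 3.0
   vertex 4.6 1.8 0.4
   vertex 2.2 1.2 2.2
  endloop
 endfacet
 facet normal -0.782 -0.623 -0.040
  outer loop
   vertex 0.4 3.0 3.0
   vertex 2.4 0.4 4.4
   vertex 0.2 3.2 3.8
  endloop
 endfacet
 facet normal -0.734 -0.657 -0.172
  outer loop
   vertex 0.4 3.0 3.0
   vertex 2.2 1.2 2.2
   vertex 2.4 0.4 4.4
  endloop
 endfacet
 facet normal -0.083 -0.939 -0.334
  outer loop
   vertex 3.0 1.2 2.0
   vertex 2.4 0.4 4.4
   vertex 2.2 1.2 2.2
  endloop
 endfacet
 facet normal -0.111 -0.889 -0.444
  outer loop
   vertex 3.0 1.2 2.0
   vertex 2.2 1.2 2.2
   vertex 4.6 1.8 0.4
  endloop
 endfacet
 facet normal 0.617 -0.772 0.154
  outer loop
   vertex 3.2 0.8 3.2
   vertex 4.2 1.6 3.2
   vertex 2.4 0.4 4.4
  endloop
 endfacet
 facet normal 0.624 -0.780 0.033
  outer loop
   vertex 3.2 0.8 3.2
   vertex 4.6 1.8 0.4
   vertex 4.2 1.6 3.2
  endloop
 endfacet
 facet normal 0.000 -0.949 -0.316
  outer loop
   vertex 3.2 0.8 3.2
   vertex 2.4 0.4 4.4
   vertex 3.0 1.2 2.0
  endloop
 endfacet
 facet normal 0.034 -0.946 -0.321
  outer loop
   vertex 3.2 0.8 3.2
   vertex 3.0 1.2 2.0
   vertex 4.6 1.8 0.4
  endloop
 endfacet
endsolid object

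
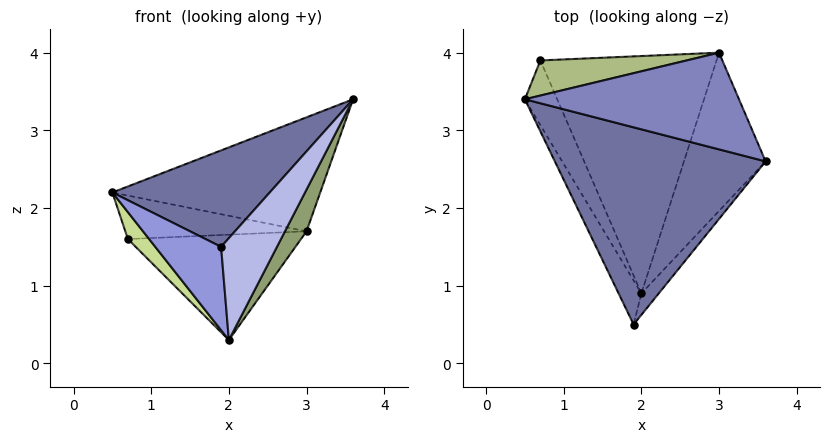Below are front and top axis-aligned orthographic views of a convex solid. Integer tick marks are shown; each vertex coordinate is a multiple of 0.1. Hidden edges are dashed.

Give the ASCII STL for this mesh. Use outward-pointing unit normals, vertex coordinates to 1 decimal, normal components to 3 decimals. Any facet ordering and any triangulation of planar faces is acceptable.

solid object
 facet normal -0.419 -0.399 0.816
  outer loop
   vertex 1.9 0.5 1.5
   vertex 3.6 2.6 3.4
   vertex 0.5 3.4 2.2
  endloop
 endfacet
 facet normal -0.054 0.761 0.646
  outer loop
   vertex 3.0 4.0 1.7
   vertex 0.5 3.4 2.2
   vertex 3.6 2.6 3.4
  endloop
 endfacet
 facet normal -0.900 -0.385 -0.203
  outer loop
   vertex 2.0 0.9 0.3
   vertex 1.9 0.5 1.5
   vertex 0.5 3.4 2.2
  endloop
 endfacet
 facet normal 0.821 -0.558 -0.118
  outer loop
   vertex 2.0 0.9 0.3
   vertex 3.6 2.6 3.4
   vertex 1.9 0.5 1.5
  endloop
 endfacet
 facet normal 0.906 -0.108 -0.409
  outer loop
   vertex 2.0 0.9 0.3
   vertex 3.0 4.0 1.7
   vertex 3.6 2.6 3.4
  endloop
 endfacet
 facet normal -0.061 0.777 0.627
  outer loop
   vertex 0.7 3.9 1.6
   vertex 0.5 3.4 2.2
   vertex 3.0 4.0 1.7
  endloop
 endfacet
 facet normal -0.875 -0.186 -0.447
  outer loop
   vertex 0.7 3.9 1.6
   vertex 2.0 0.9 0.3
   vertex 0.5 3.4 2.2
  endloop
 endfacet
 facet normal 0.022 0.406 -0.914
  outer loop
   vertex 0.7 3.9 1.6
   vertex 3.0 4.0 1.7
   vertex 2.0 0.9 0.3
  endloop
 endfacet
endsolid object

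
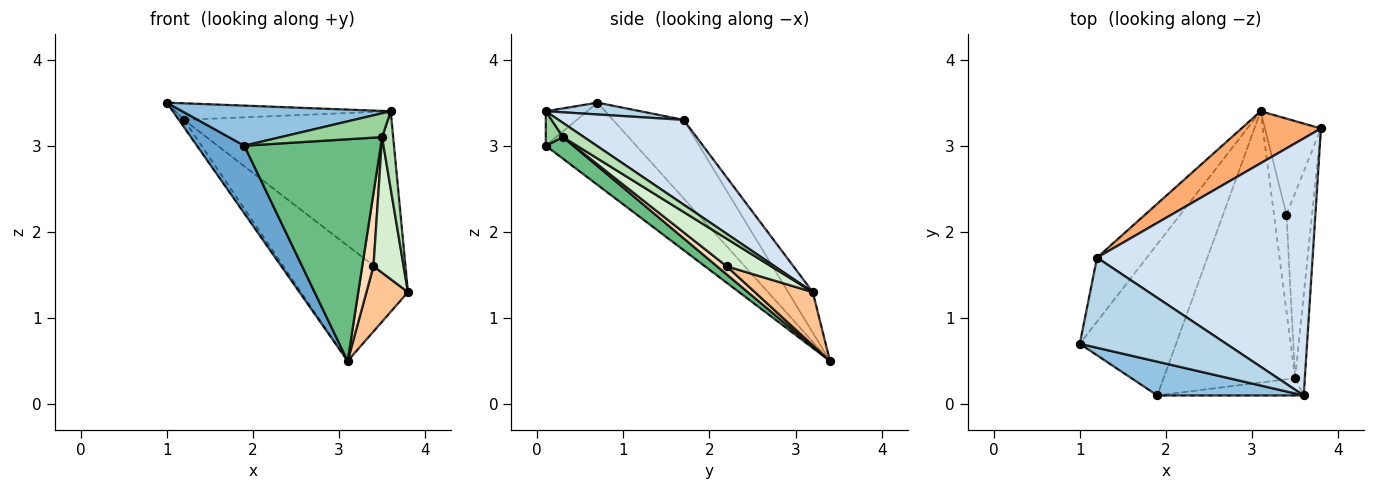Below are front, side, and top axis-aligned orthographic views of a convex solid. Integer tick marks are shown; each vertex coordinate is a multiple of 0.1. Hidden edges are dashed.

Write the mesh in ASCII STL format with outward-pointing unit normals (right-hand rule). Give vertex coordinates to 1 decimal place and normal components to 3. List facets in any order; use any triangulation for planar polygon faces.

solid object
 facet normal -0.615 -0.322 -0.720
  outer loop
   vertex 3.1 3.4 0.5
   vertex 1.9 0.1 3.0
   vertex 1.0 0.7 3.5
  endloop
 endfacet
 facet normal -0.150 -0.756 0.637
  outer loop
   vertex 3.6 0.1 3.4
   vertex 1.0 0.7 3.5
   vertex 1.9 0.1 3.0
  endloop
 endfacet
 facet normal 0.079 0.180 0.980
  outer loop
   vertex 1.2 1.7 3.3
   vertex 1.0 0.7 3.5
   vertex 3.6 0.1 3.4
  endloop
 endfacet
 facet normal 0.313 0.519 0.796
  outer loop
   vertex 1.2 1.7 3.3
   vertex 3.6 0.1 3.4
   vertex 3.8 3.2 1.3
  endloop
 endfacet
 facet normal -0.843 0.062 -0.535
  outer loop
   vertex 1.2 1.7 3.3
   vertex 3.1 3.4 0.5
   vertex 1.0 0.7 3.5
  endloop
 endfacet
 facet normal -0.205 0.892 0.402
  outer loop
   vertex 1.2 1.7 3.3
   vertex 3.8 3.2 1.3
   vertex 3.1 3.4 0.5
  endloop
 endfacet
 facet normal 0.617 -0.442 -0.651
  outer loop
   vertex 3.4 2.2 1.6
   vertex 3.1 3.4 0.5
   vertex 3.8 3.2 1.3
  endloop
 endfacet
 facet normal 0.457 -0.536 -0.710
  outer loop
   vertex 3.5 0.3 3.1
   vertex 3.1 3.4 0.5
   vertex 3.4 2.2 1.6
  endloop
 endfacet
 facet normal 0.126 -0.628 -0.768
  outer loop
   vertex 3.5 0.3 3.1
   vertex 1.9 0.1 3.0
   vertex 3.1 3.4 0.5
  endloop
 endfacet
 facet normal 0.137 -0.803 -0.581
  outer loop
   vertex 3.5 0.3 3.1
   vertex 3.6 0.1 3.4
   vertex 1.9 0.1 3.0
  endloop
 endfacet
 facet normal 0.756 -0.400 -0.519
  outer loop
   vertex 3.5 0.3 3.1
   vertex 3.8 3.2 1.3
   vertex 3.6 0.1 3.4
  endloop
 endfacet
 facet normal 0.657 -0.445 -0.608
  outer loop
   vertex 3.5 0.3 3.1
   vertex 3.4 2.2 1.6
   vertex 3.8 3.2 1.3
  endloop
 endfacet
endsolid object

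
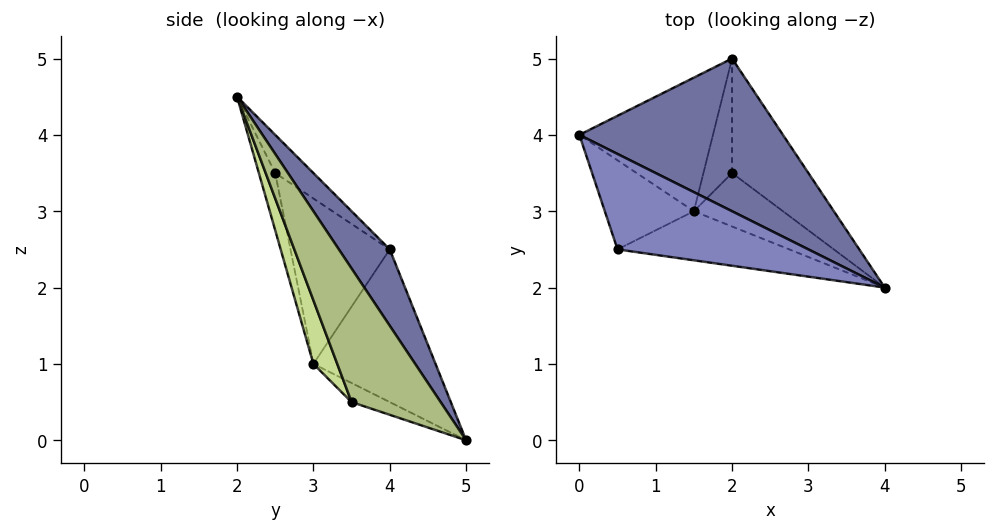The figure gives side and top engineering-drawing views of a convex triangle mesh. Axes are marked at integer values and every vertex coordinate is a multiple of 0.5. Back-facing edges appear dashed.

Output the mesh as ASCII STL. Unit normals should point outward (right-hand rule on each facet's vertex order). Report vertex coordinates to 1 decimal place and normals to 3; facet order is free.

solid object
 facet normal 0.183 0.854 0.488
  outer loop
   vertex 2.0 5.0 0.0
   vertex 0.0 4.0 2.5
   vertex 4.0 2.0 4.5
  endloop
 endfacet
 facet normal -0.169 0.507 0.845
  outer loop
   vertex 0.5 2.5 3.5
   vertex 4.0 2.0 4.5
   vertex 0.0 4.0 2.5
  endloop
 endfacet
 facet normal -0.745 -0.140 -0.652
  outer loop
   vertex 1.5 3.0 1.0
   vertex 0.0 4.0 2.5
   vertex 2.0 5.0 0.0
  endloop
 endfacet
 facet normal -0.752 -0.520 -0.405
  outer loop
   vertex 1.5 3.0 1.0
   vertex 0.5 2.5 3.5
   vertex 0.0 4.0 2.5
  endloop
 endfacet
 facet normal -0.075 -0.972 -0.224
  outer loop
   vertex 1.5 3.0 1.0
   vertex 4.0 2.0 4.5
   vertex 0.5 2.5 3.5
  endloop
 endfacet
 facet normal 0.857 -0.163 -0.489
  outer loop
   vertex 2.0 3.5 0.5
   vertex 2.0 5.0 0.0
   vertex 4.0 2.0 4.5
  endloop
 endfacet
 facet normal 0.339 -0.813 -0.474
  outer loop
   vertex 2.0 3.5 0.5
   vertex 4.0 2.0 4.5
   vertex 1.5 3.0 1.0
  endloop
 endfacet
 facet normal -0.535 -0.267 -0.802
  outer loop
   vertex 2.0 3.5 0.5
   vertex 1.5 3.0 1.0
   vertex 2.0 5.0 0.0
  endloop
 endfacet
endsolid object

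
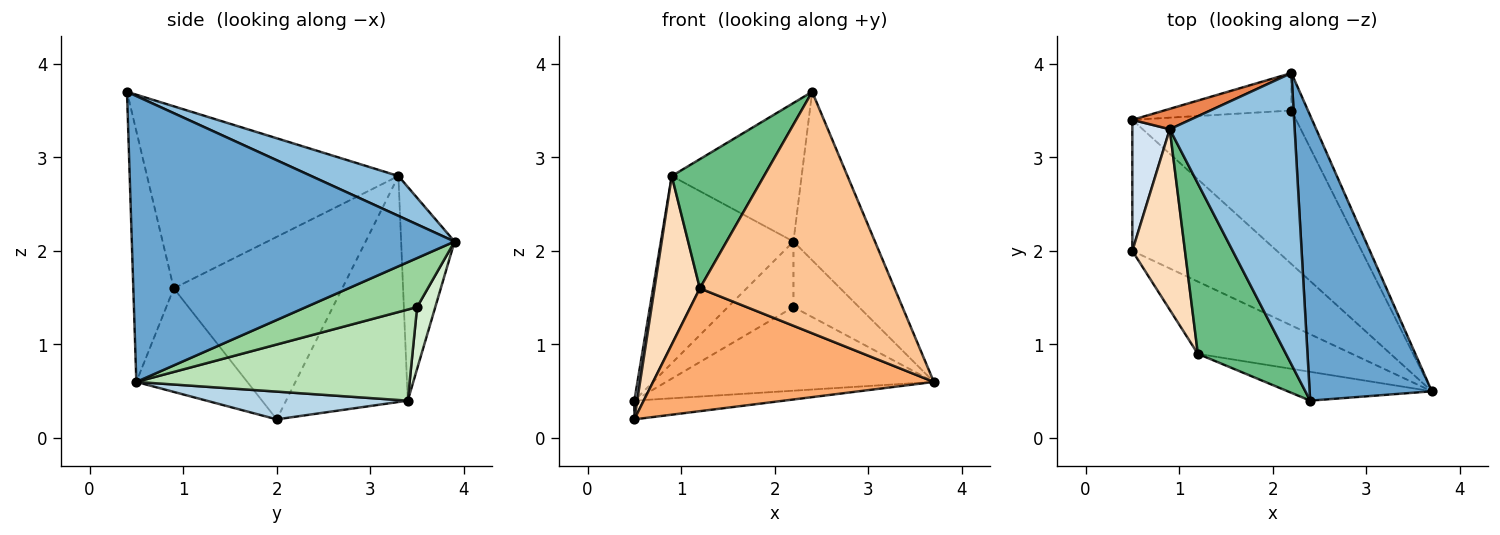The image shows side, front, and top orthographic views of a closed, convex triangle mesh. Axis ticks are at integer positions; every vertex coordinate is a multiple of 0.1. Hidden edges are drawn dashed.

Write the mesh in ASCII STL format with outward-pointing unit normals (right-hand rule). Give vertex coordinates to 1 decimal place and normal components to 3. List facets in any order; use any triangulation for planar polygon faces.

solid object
 facet normal 0.896 0.226 0.383
  outer loop
   vertex 2.4 0.4 3.7
   vertex 3.7 0.5 0.6
   vertex 2.2 3.9 2.1
  endloop
 endfacet
 facet normal 0.277 0.413 0.868
  outer loop
   vertex 0.9 3.3 2.8
   vertex 2.4 0.4 3.7
   vertex 2.2 3.9 2.1
  endloop
 endfacet
 facet normal 0.187 0.139 -0.973
  outer loop
   vertex 0.5 3.4 0.4
   vertex 3.7 0.5 0.6
   vertex 0.5 2.0 0.2
  endloop
 endfacet
 facet normal -0.986 -0.023 0.163
  outer loop
   vertex 0.5 3.4 0.4
   vertex 0.5 2.0 0.2
   vertex 0.9 3.3 2.8
  endloop
 endfacet
 facet normal -0.372 0.923 0.100
  outer loop
   vertex 0.5 3.4 0.4
   vertex 0.9 3.3 2.8
   vertex 2.2 3.9 2.1
  endloop
 endfacet
 facet normal -0.322 -0.816 -0.480
  outer loop
   vertex 1.2 0.9 1.6
   vertex 0.5 2.0 0.2
   vertex 3.7 0.5 0.6
  endloop
 endfacet
 facet normal -0.202 -0.972 -0.116
  outer loop
   vertex 1.2 0.9 1.6
   vertex 3.7 0.5 0.6
   vertex 2.4 0.4 3.7
  endloop
 endfacet
 facet normal -0.930 -0.250 0.268
  outer loop
   vertex 1.2 0.9 1.6
   vertex 0.9 3.3 2.8
   vertex 0.5 2.0 0.2
  endloop
 endfacet
 facet normal -0.855 -0.314 0.414
  outer loop
   vertex 1.2 0.9 1.6
   vertex 2.4 0.4 3.7
   vertex 0.9 3.3 2.8
  endloop
 endfacet
 facet normal 0.827 0.488 -0.279
  outer loop
   vertex 2.2 3.5 1.4
   vertex 2.2 3.9 2.1
   vertex 3.7 0.5 0.6
  endloop
 endfacet
 facet normal 0.439 0.430 -0.789
  outer loop
   vertex 2.2 3.5 1.4
   vertex 3.7 0.5 0.6
   vertex 0.5 3.4 0.4
  endloop
 endfacet
 facet normal 0.234 0.844 -0.482
  outer loop
   vertex 2.2 3.5 1.4
   vertex 0.5 3.4 0.4
   vertex 2.2 3.9 2.1
  endloop
 endfacet
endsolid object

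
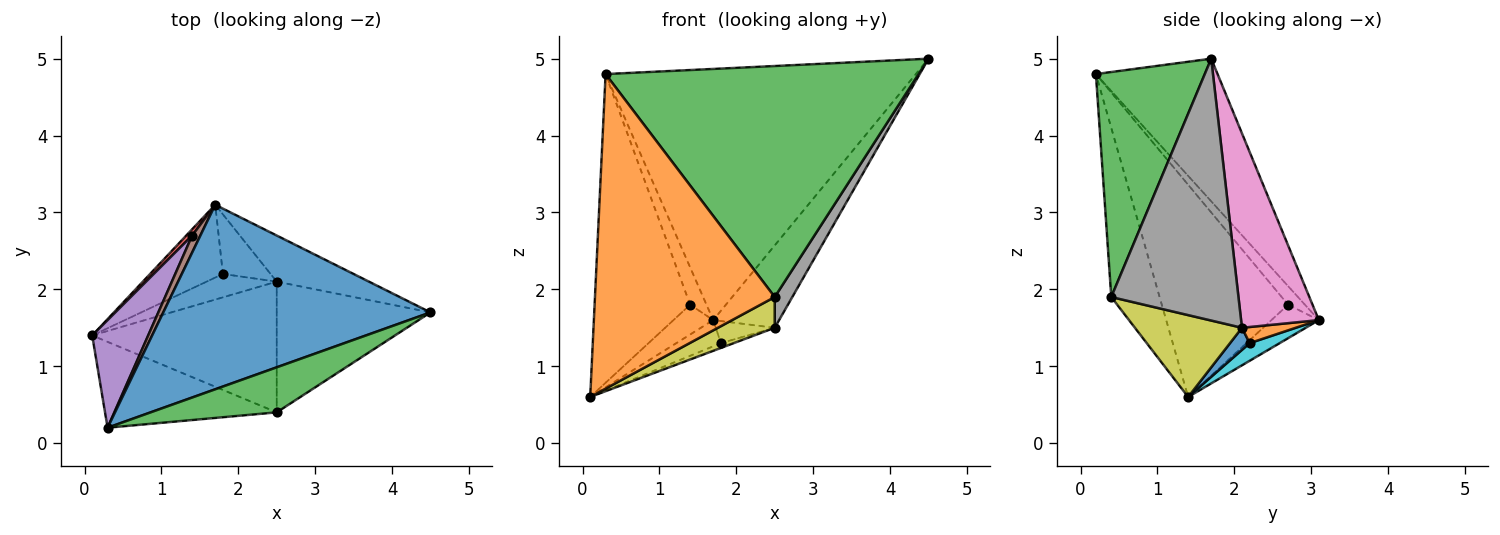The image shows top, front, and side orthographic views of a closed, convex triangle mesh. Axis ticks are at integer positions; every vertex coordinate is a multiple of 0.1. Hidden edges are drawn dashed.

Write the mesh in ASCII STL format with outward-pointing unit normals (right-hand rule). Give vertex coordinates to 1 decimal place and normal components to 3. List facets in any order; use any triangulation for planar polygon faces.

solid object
 facet normal -0.301 0.768 0.565
  outer loop
   vertex 0.3 0.2 4.8
   vertex 4.5 1.7 5.0
   vertex 1.7 3.1 1.6
  endloop
 endfacet
 facet normal -0.251 -0.934 -0.255
  outer loop
   vertex 2.5 0.4 1.9
   vertex 0.3 0.2 4.8
   vertex 0.1 1.4 0.6
  endloop
 endfacet
 facet normal 0.323 -0.929 0.181
  outer loop
   vertex 2.5 0.4 1.9
   vertex 4.5 1.7 5.0
   vertex 0.3 0.2 4.8
  endloop
 endfacet
 facet normal -0.760 0.636 0.133
  outer loop
   vertex 1.4 2.7 1.8
   vertex 1.7 3.1 1.6
   vertex 0.1 1.4 0.6
  endloop
 endfacet
 facet normal -0.780 0.590 0.206
  outer loop
   vertex 1.4 2.7 1.8
   vertex 0.1 1.4 0.6
   vertex 0.3 0.2 4.8
  endloop
 endfacet
 facet normal -0.684 0.664 0.303
  outer loop
   vertex 1.4 2.7 1.8
   vertex 0.3 0.2 4.8
   vertex 1.7 3.1 1.6
  endloop
 endfacet
 facet normal 0.717 0.608 -0.340
  outer loop
   vertex 2.5 2.1 1.5
   vertex 1.7 3.1 1.6
   vertex 4.5 1.7 5.0
  endloop
 endfacet
 facet normal 0.856 -0.118 -0.503
  outer loop
   vertex 2.5 2.1 1.5
   vertex 4.5 1.7 5.0
   vertex 2.5 0.4 1.9
  endloop
 endfacet
 facet normal 0.396 -0.210 -0.894
  outer loop
   vertex 2.5 2.1 1.5
   vertex 2.5 0.4 1.9
   vertex 0.1 1.4 0.6
  endloop
 endfacet
 facet normal 0.222 0.330 -0.917
  outer loop
   vertex 1.8 2.2 1.3
   vertex 0.1 1.4 0.6
   vertex 1.7 3.1 1.6
  endloop
 endfacet
 facet normal 0.295 0.192 -0.936
  outer loop
   vertex 1.8 2.2 1.3
   vertex 2.5 2.1 1.5
   vertex 0.1 1.4 0.6
  endloop
 endfacet
 facet normal 0.303 0.331 -0.894
  outer loop
   vertex 1.8 2.2 1.3
   vertex 1.7 3.1 1.6
   vertex 2.5 2.1 1.5
  endloop
 endfacet
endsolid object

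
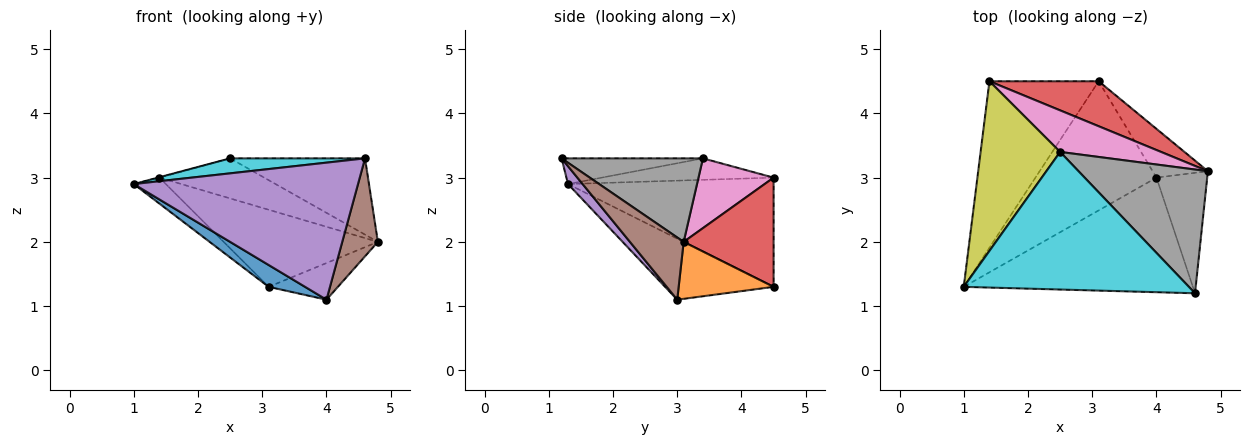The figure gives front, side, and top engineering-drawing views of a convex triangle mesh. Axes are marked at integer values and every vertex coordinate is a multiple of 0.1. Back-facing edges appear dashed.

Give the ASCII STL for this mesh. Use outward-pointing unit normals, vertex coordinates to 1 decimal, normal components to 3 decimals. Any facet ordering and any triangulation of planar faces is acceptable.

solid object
 facet normal -0.445 -0.149 -0.883
  outer loop
   vertex 4.0 3.0 1.1
   vertex 1.0 1.3 2.9
   vertex 3.1 4.5 1.3
  endloop
 endfacet
 facet normal 0.636 0.464 -0.617
  outer loop
   vertex 4.0 3.0 1.1
   vertex 3.1 4.5 1.3
   vertex 4.8 3.1 2.0
  endloop
 endfacet
 facet normal -0.703 0.110 -0.703
  outer loop
   vertex 1.4 4.5 3.0
   vertex 3.1 4.5 1.3
   vertex 1.0 1.3 2.9
  endloop
 endfacet
 facet normal 0.450 0.771 0.450
  outer loop
   vertex 1.4 4.5 3.0
   vertex 4.8 3.1 2.0
   vertex 3.1 4.5 1.3
  endloop
 endfacet
 facet normal 0.050 -0.766 -0.641
  outer loop
   vertex 4.6 1.2 3.3
   vertex 1.0 1.3 2.9
   vertex 4.0 3.0 1.1
  endloop
 endfacet
 facet normal 0.689 -0.457 -0.562
  outer loop
   vertex 4.6 1.2 3.3
   vertex 4.0 3.0 1.1
   vertex 4.8 3.1 2.0
  endloop
 endfacet
 facet normal 0.445 0.621 0.645
  outer loop
   vertex 2.5 3.4 3.3
   vertex 4.8 3.1 2.0
   vertex 1.4 4.5 3.0
  endloop
 endfacet
 facet normal 0.482 0.460 0.746
  outer loop
   vertex 2.5 3.4 3.3
   vertex 4.6 1.2 3.3
   vertex 4.8 3.1 2.0
  endloop
 endfacet
 facet normal -0.261 0.002 0.965
  outer loop
   vertex 2.5 3.4 3.3
   vertex 1.4 4.5 3.0
   vertex 1.0 1.3 2.9
  endloop
 endfacet
 facet normal -0.113 -0.108 0.988
  outer loop
   vertex 2.5 3.4 3.3
   vertex 1.0 1.3 2.9
   vertex 4.6 1.2 3.3
  endloop
 endfacet
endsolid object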